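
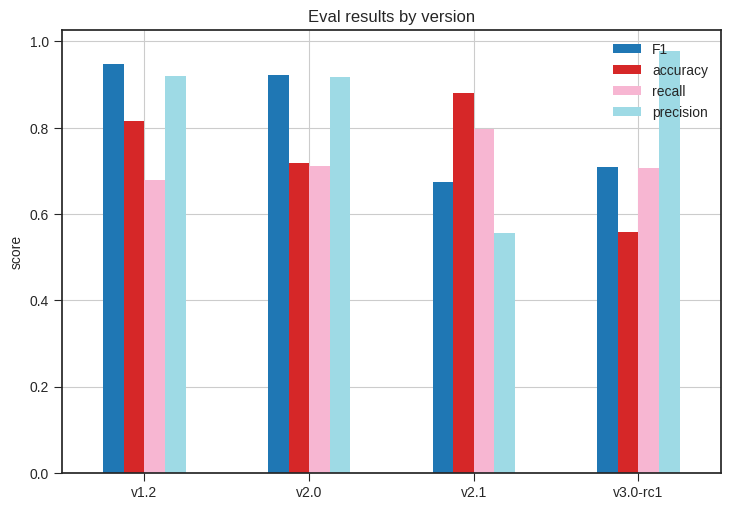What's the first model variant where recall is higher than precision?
v2.0: recall ≈ 0.7 vs precision ≈ 0.9 (not yet); v2.1: recall ≈ 0.8 vs precision ≈ 0.6 (first crossover).

v2.1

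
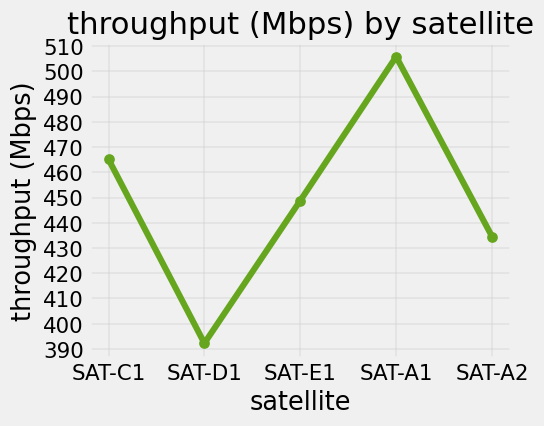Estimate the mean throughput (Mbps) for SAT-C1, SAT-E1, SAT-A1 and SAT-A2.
(470 + 450 + 510 + 430) / 4 ≈ 465.

≈ 465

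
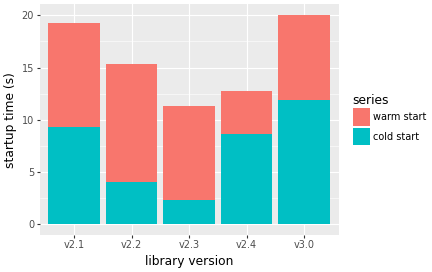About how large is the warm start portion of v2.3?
≈ 10

warm start top ≈ 12, bottom ≈ 2; segment ≈ 10.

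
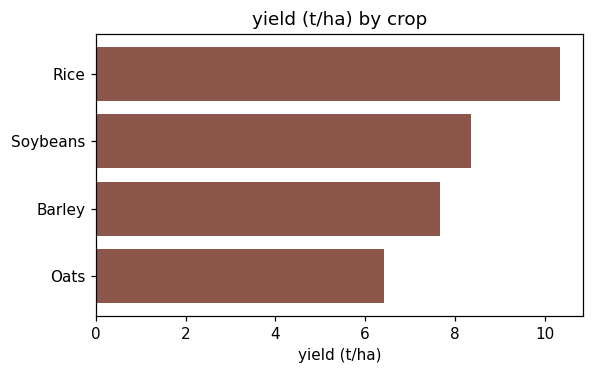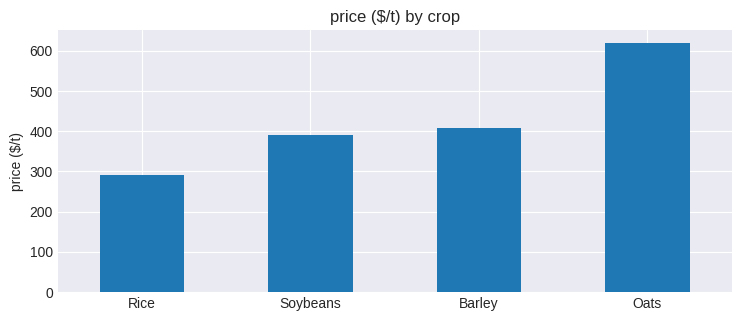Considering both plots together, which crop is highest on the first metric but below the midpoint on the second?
Rice

Chart 2 median price ($/t) ≈ 400; below-median crops: Rice, Soybeans. Among those, Rice has the highest yield (t/ha) (≈ 10).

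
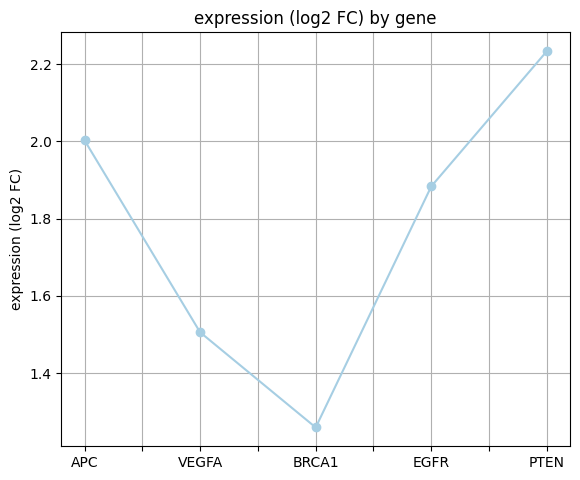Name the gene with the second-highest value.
APC

Top 3: PTEN ≈ 2.2, APC ≈ 2.0, EGFR ≈ 1.9.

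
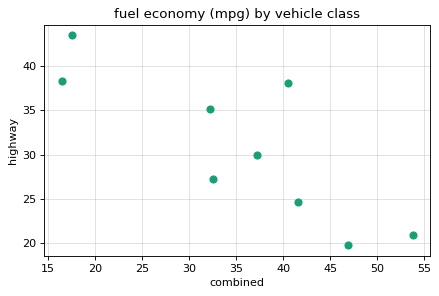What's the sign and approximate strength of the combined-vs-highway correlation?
negative, strong

Points are negatively correlated; strong (|r| ≈ 0.8).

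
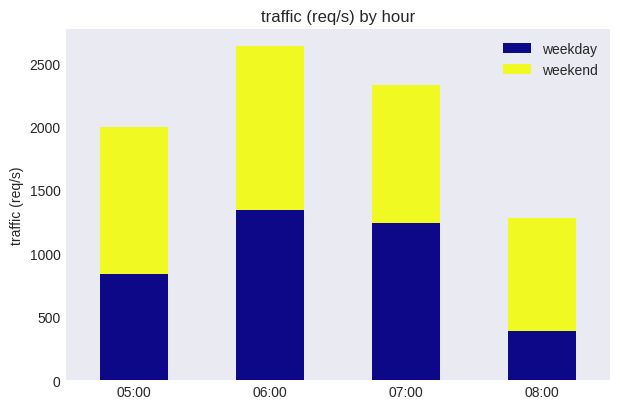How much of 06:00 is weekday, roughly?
weekday top ≈ 1500, bottom ≈ 0; segment ≈ 1500.

≈ 1500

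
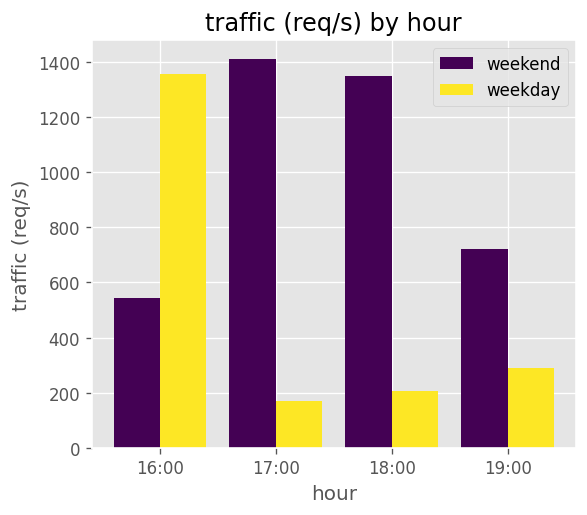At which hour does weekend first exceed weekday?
16:00: weekend ≈ 600 vs weekday ≈ 1400 (not yet); 17:00: weekend ≈ 1400 vs weekday ≈ 200 (first crossover).

17:00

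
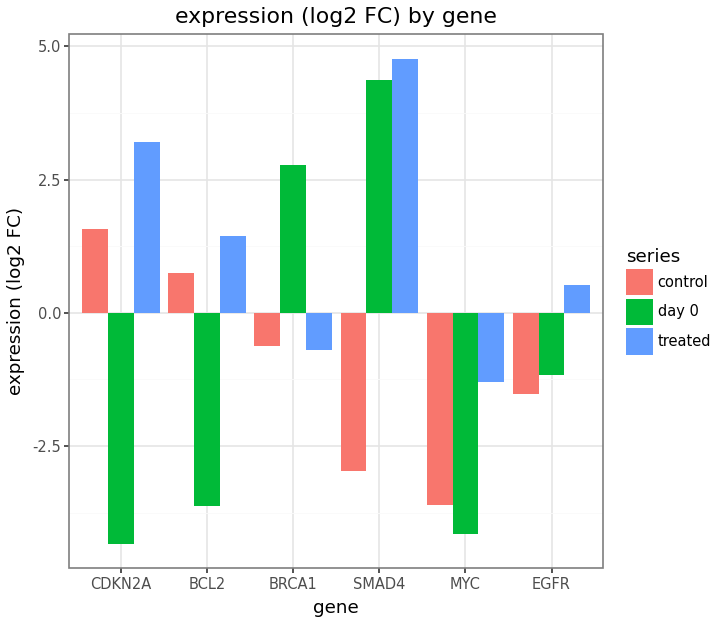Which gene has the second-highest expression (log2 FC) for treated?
CDKN2A

Top 3 for treated: SMAD4 ≈ 5, CDKN2A ≈ 3, BCL2 ≈ 1.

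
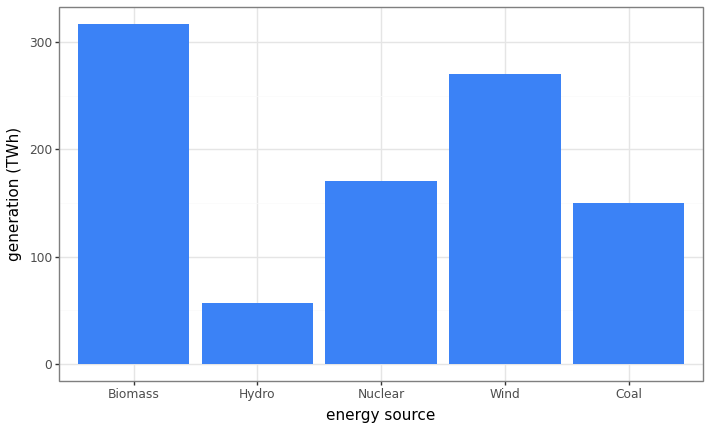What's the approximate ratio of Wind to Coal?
≈ 1.67×

Wind ≈ 250, Coal ≈ 150; 250/150 ≈ 1.67.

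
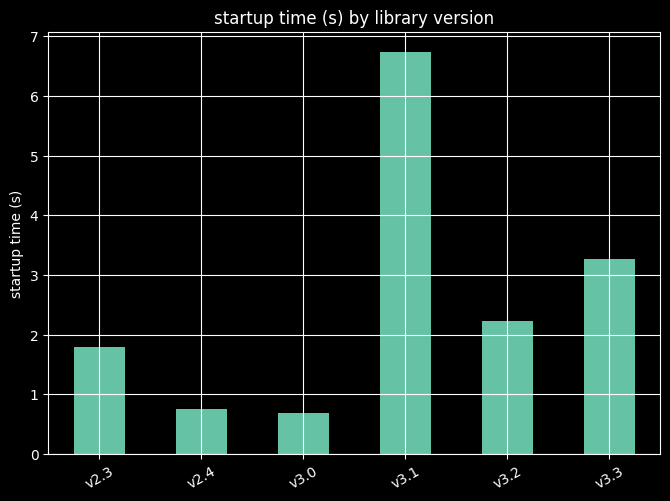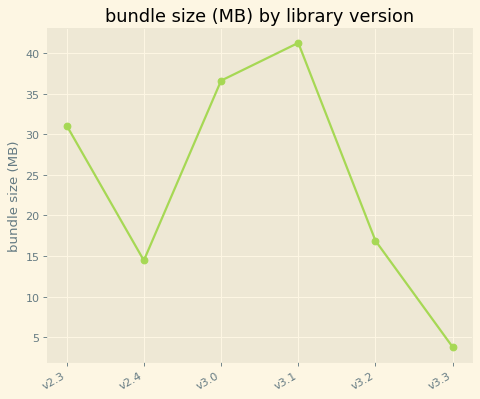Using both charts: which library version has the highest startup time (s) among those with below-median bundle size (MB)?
Chart 2 median bundle size (MB) ≈ 25; below-median library versions: v2.4, v3.2, v3.3. Among those, v3.3 has the highest startup time (s) (≈ 3).

v3.3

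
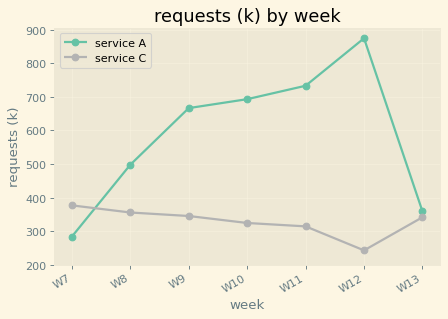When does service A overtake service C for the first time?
W7: service A ≈ 300 vs service C ≈ 400 (not yet); W8: service A ≈ 500 vs service C ≈ 400 (first crossover).

W8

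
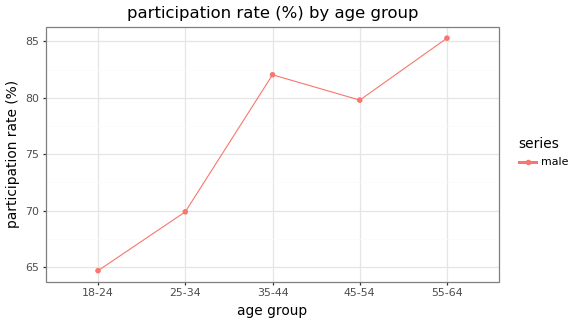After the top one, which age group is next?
35-44

Top 3: 55-64 ≈ 86, 35-44 ≈ 82, 45-54 ≈ 80.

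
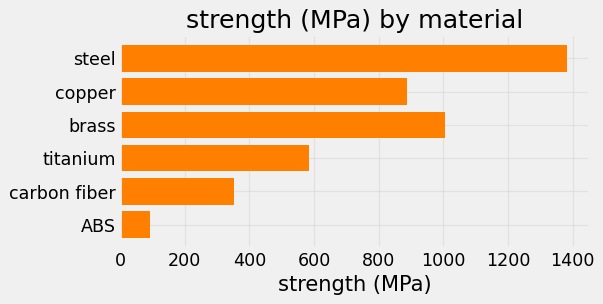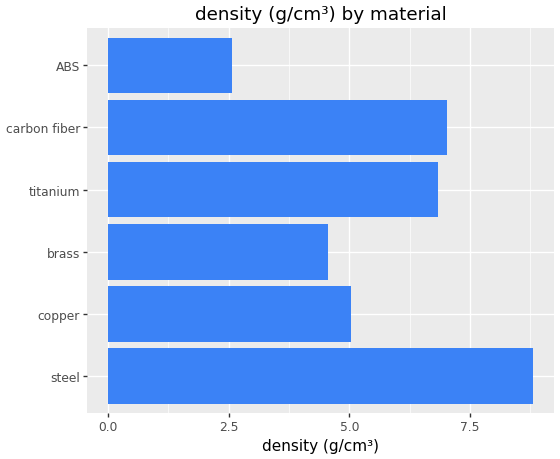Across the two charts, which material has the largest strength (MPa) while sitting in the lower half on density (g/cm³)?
brass

Chart 2 median density (g/cm³) ≈ 6; below-median materials: copper, brass, ABS. Among those, brass has the highest strength (MPa) (≈ 1000).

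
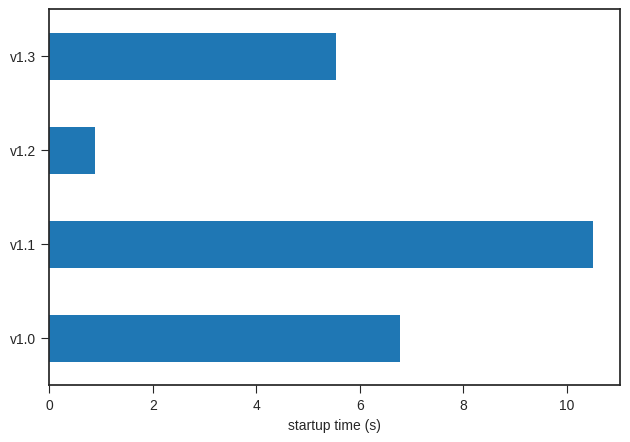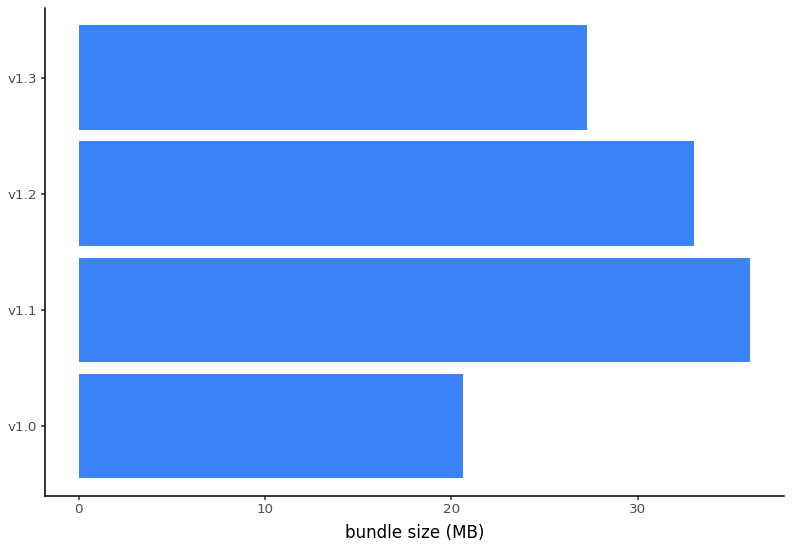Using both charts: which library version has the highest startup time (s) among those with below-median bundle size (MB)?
v1.0

Chart 2 median bundle size (MB) ≈ 30; below-median library versions: v1.0, v1.3. Among those, v1.0 has the highest startup time (s) (≈ 7).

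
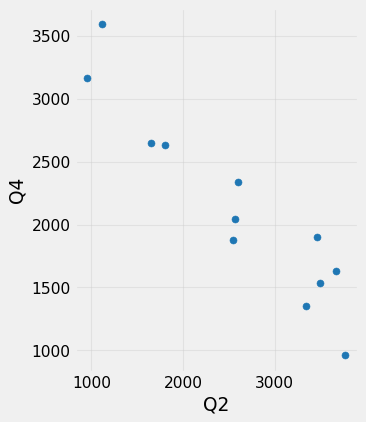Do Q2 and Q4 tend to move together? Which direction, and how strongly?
Points are negatively correlated; strong (|r| ≈ 0.9).

negative, strong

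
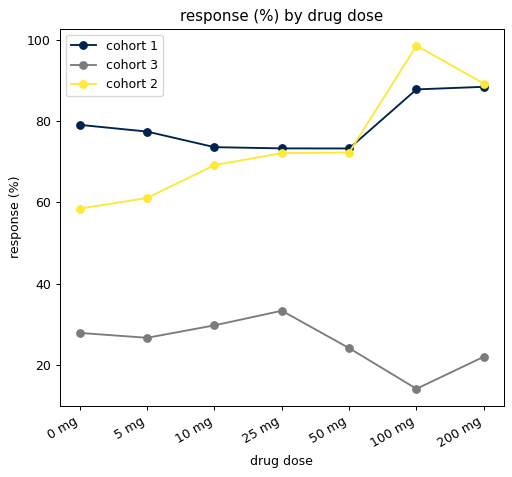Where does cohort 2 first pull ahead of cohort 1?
50 mg: cohort 2 ≈ 70 vs cohort 1 ≈ 70 (not yet); 100 mg: cohort 2 ≈ 100 vs cohort 1 ≈ 90 (first crossover).

100 mg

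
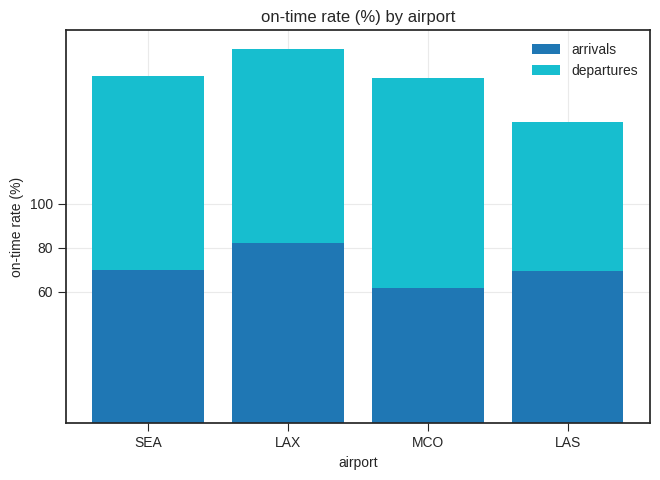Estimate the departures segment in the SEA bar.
departures top ≈ 160, bottom ≈ 80; segment ≈ 80.

≈ 80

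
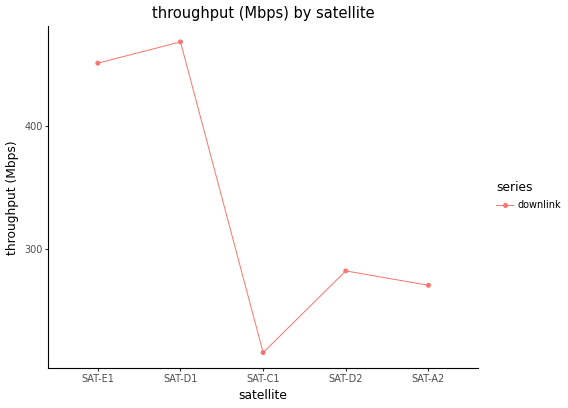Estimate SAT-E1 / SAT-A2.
≈ 1.64×

SAT-E1 ≈ 450, SAT-A2 ≈ 275; 450/275 ≈ 1.64.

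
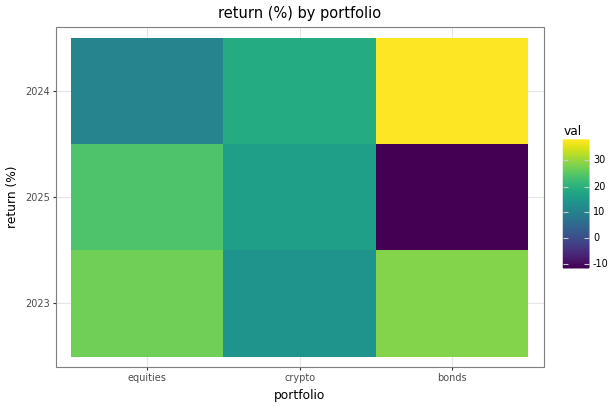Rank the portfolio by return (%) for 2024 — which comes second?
Top 3 for 2024: bonds ≈ 40, crypto ≈ 20, equities ≈ 10.

crypto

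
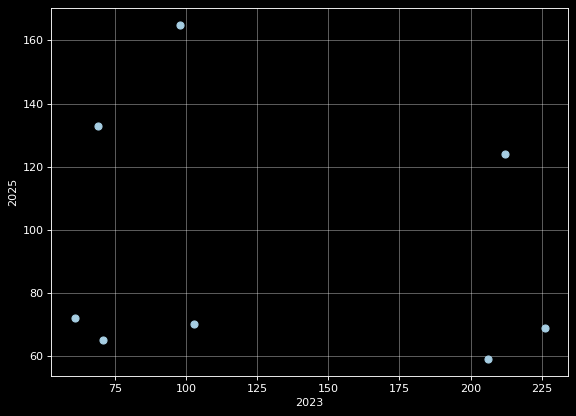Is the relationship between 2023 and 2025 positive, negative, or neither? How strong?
no clear correlation

Points are roughly uncorrelated; weak (|r| ≈ 0.2).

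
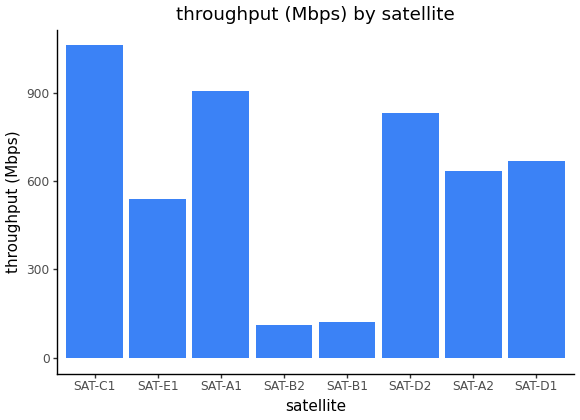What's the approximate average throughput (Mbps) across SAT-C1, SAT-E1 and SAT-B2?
≈ 567

(1100 + 500 + 100) / 3 ≈ 567.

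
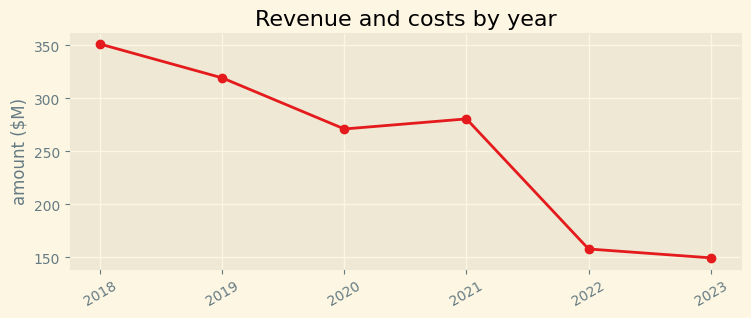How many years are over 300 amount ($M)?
2

Above 300: 2018, 2019.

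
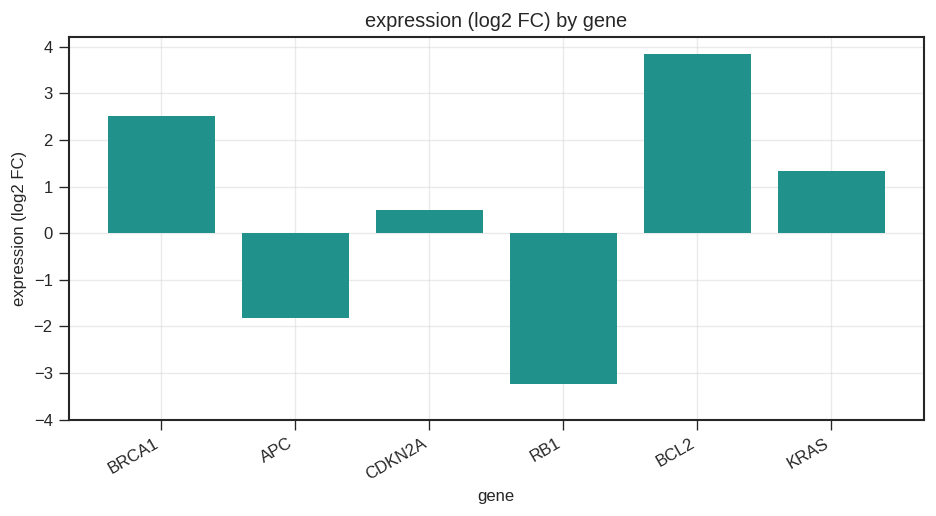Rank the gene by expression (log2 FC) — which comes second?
BRCA1

Top 3: BCL2 ≈ 4, BRCA1 ≈ 3, KRAS ≈ 1.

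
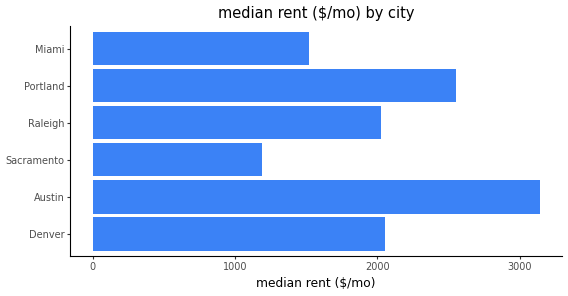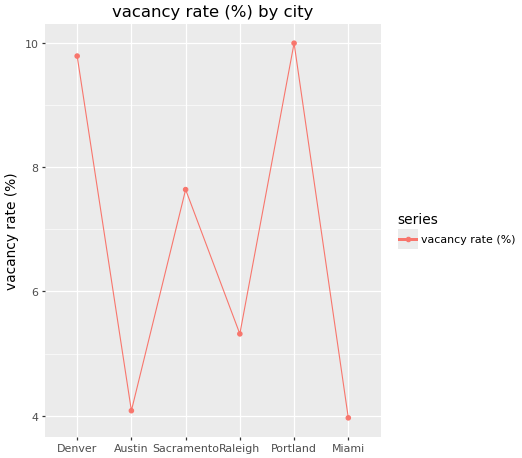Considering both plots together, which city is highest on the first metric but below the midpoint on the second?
Austin

Chart 2 median vacancy rate (%) ≈ 6; below-median cities: Austin, Raleigh, Miami. Among those, Austin has the highest median rent ($/mo) (≈ 3000).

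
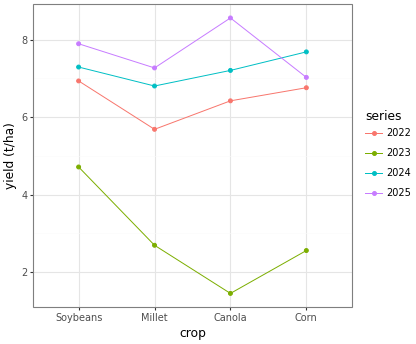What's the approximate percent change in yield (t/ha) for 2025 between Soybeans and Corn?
≈ -12.5%

Soybeans ≈ 8, Corn ≈ 7; (7 − 8) / 8 ≈ -12.5%.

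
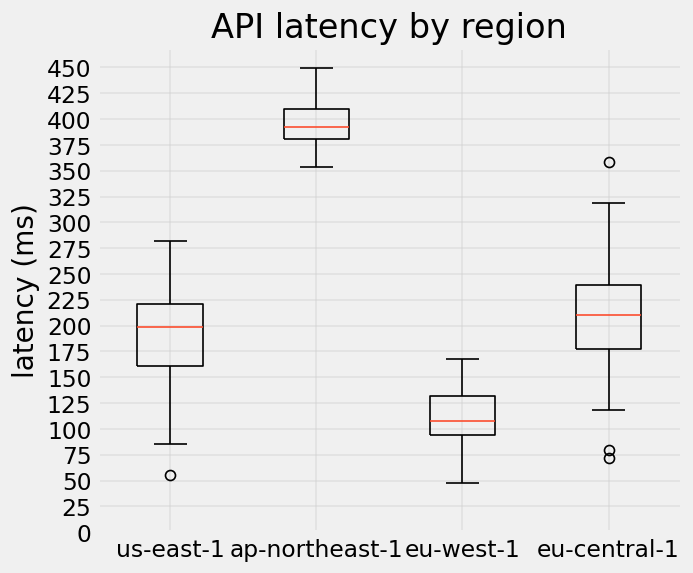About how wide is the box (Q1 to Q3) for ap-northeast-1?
≈ 25

Q3 ≈ 400, Q1 ≈ 375; IQR ≈ 25.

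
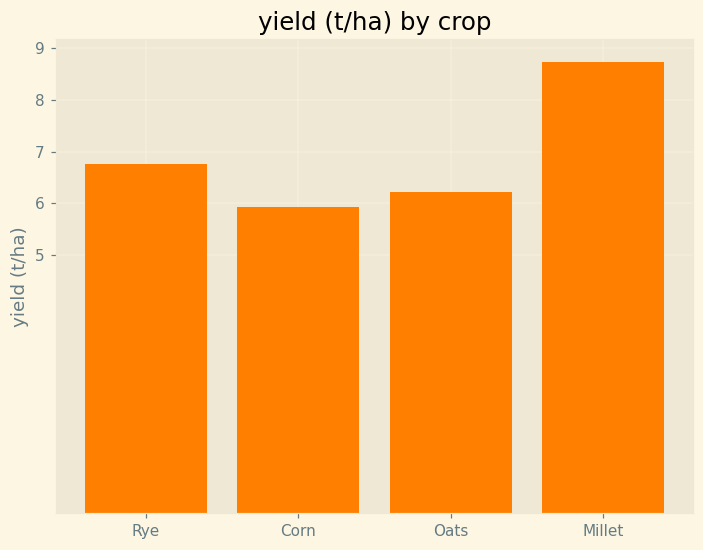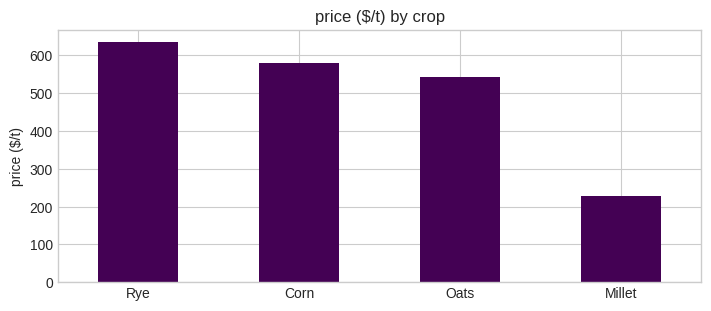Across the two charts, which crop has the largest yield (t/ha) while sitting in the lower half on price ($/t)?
Chart 2 median price ($/t) ≈ 600; below-median crops: Oats, Millet. Among those, Millet has the highest yield (t/ha) (≈ 9).

Millet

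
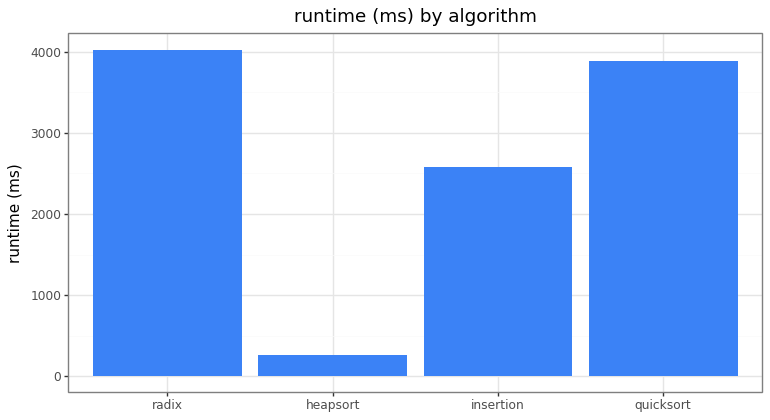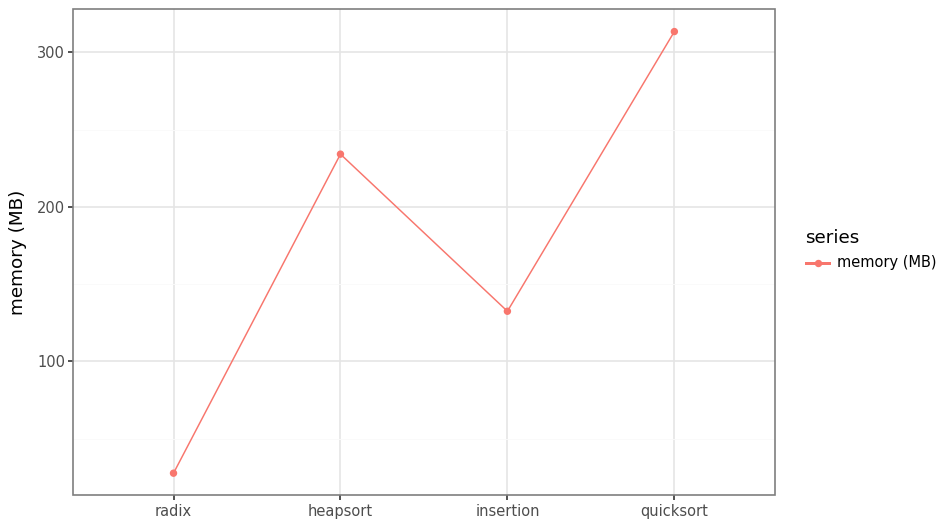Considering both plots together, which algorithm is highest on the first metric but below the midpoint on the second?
radix

Chart 2 median memory (MB) ≈ 200; below-median algorithms: radix, insertion. Among those, radix has the highest runtime (ms) (≈ 4000).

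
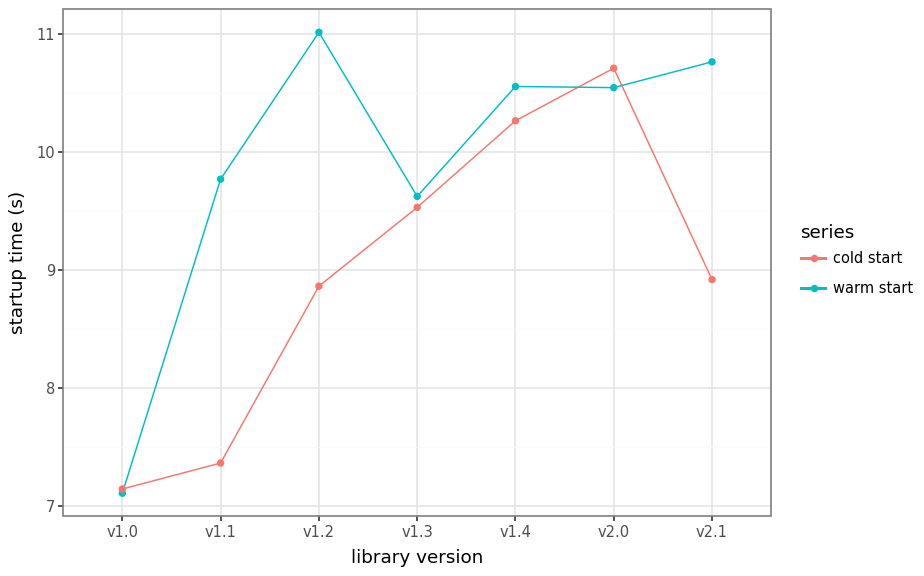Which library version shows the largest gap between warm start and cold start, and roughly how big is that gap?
v1.1: warm start ≈ 10.0, cold start ≈ 7.5 → gap ≈ 2.5. Next-largest (v1.2) is only ≈ 2.0.

v1.1, ≈ 2.5 s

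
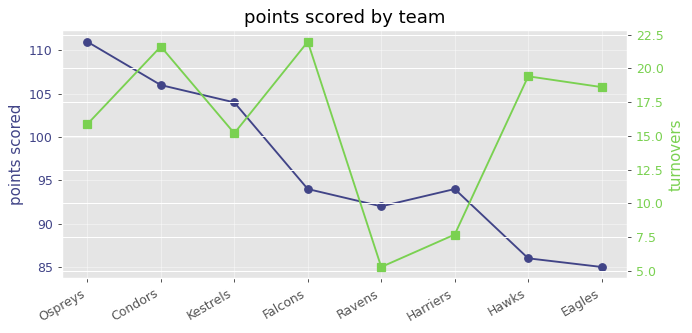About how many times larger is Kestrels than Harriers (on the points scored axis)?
Kestrels ≈ 105, Harriers ≈ 95; 105/95 ≈ 1.11.

≈ 1.11×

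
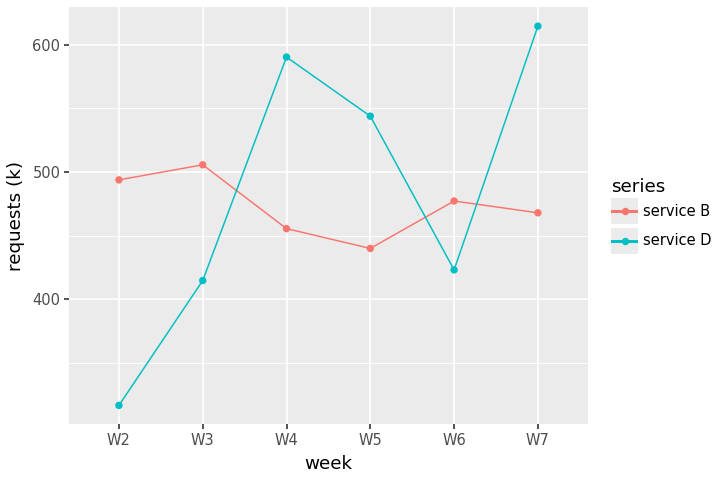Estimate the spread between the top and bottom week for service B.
≈ 50

Max W3 ≈ 500, min W5 ≈ 450; range ≈ 50.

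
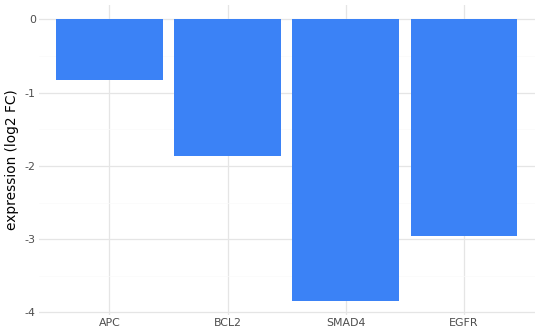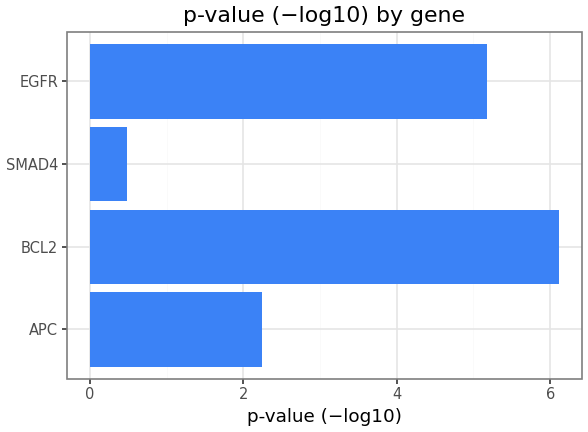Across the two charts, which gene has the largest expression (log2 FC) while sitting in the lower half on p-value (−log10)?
APC

Chart 2 median p-value (−log10) ≈ 4; below-median genes: APC, SMAD4. Among those, APC has the highest expression (log2 FC) (≈ -1).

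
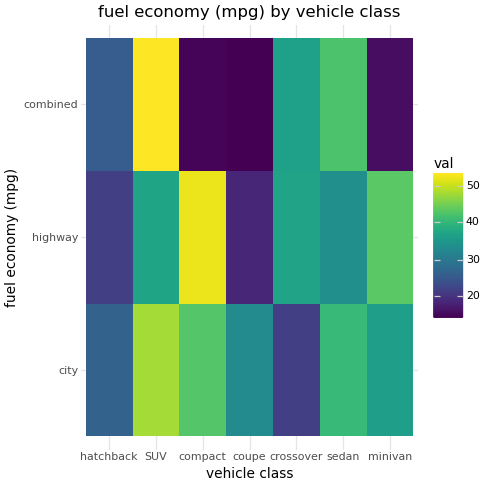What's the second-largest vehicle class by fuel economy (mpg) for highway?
minivan

Top 3 for highway: compact ≈ 50, minivan ≈ 45, SUV ≈ 35.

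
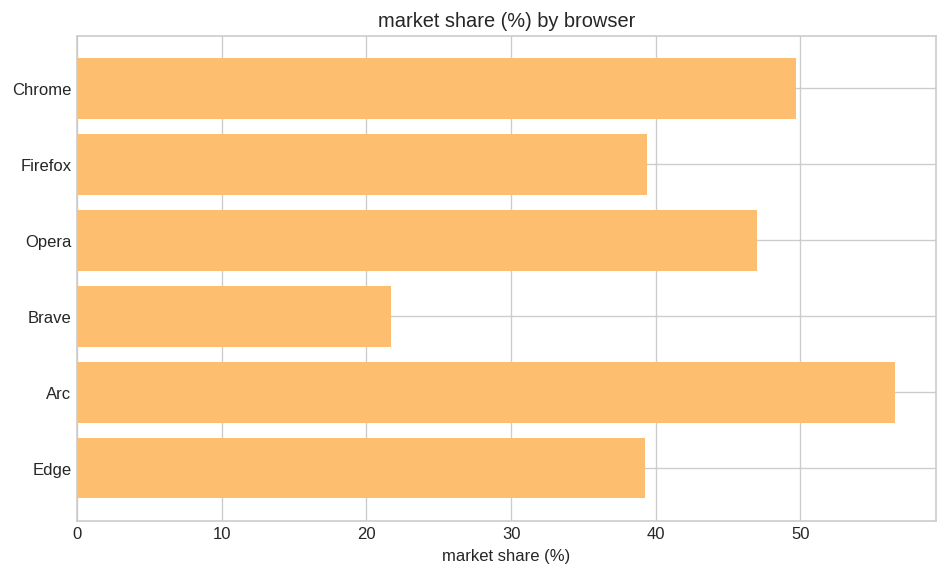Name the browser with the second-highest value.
Chrome

Top 3: Arc ≈ 55, Chrome ≈ 50, Opera ≈ 45.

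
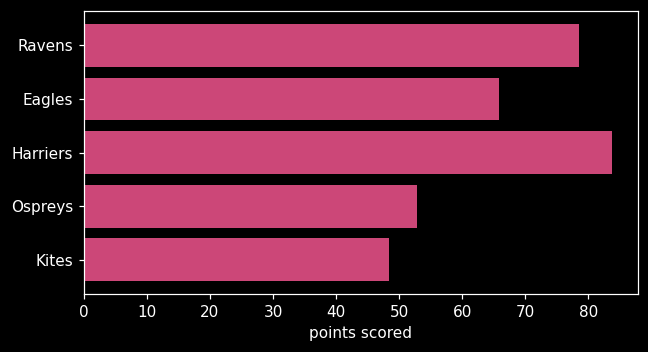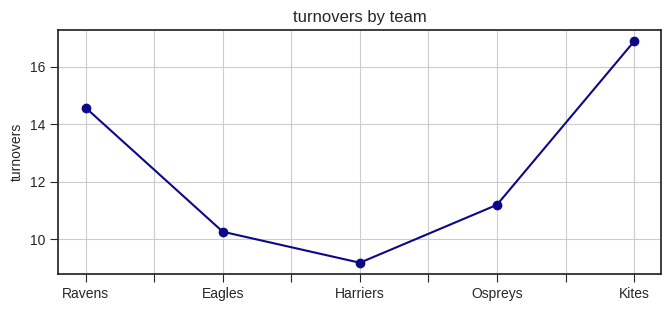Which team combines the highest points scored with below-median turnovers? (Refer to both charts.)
Harriers

Chart 2 median turnovers ≈ 12; below-median teams: Eagles, Harriers. Among those, Harriers has the highest points scored (≈ 80).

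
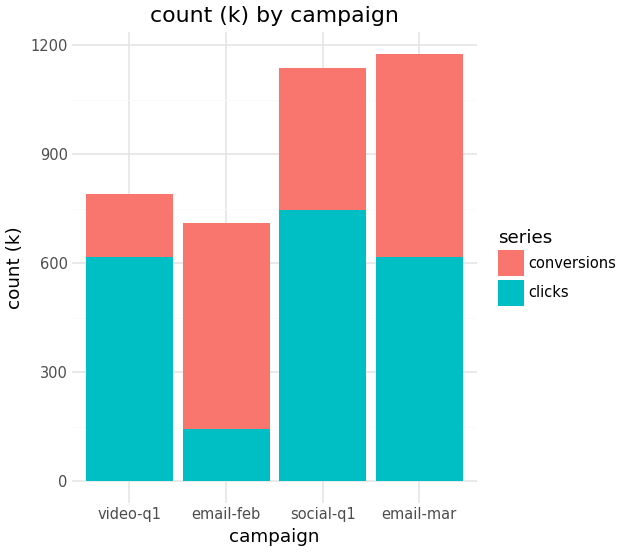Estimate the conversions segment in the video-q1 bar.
≈ 200

conversions top ≈ 800, bottom ≈ 600; segment ≈ 200.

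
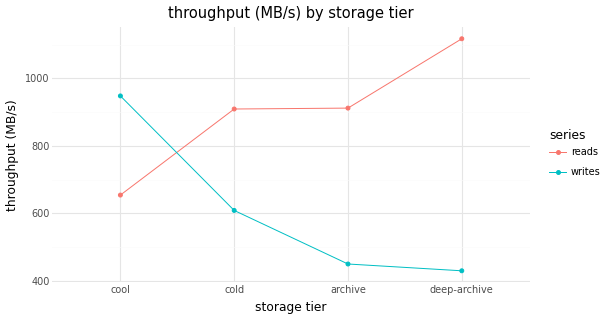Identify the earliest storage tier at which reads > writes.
cool: reads ≈ 700 vs writes ≈ 900 (not yet); cold: reads ≈ 900 vs writes ≈ 600 (first crossover).

cold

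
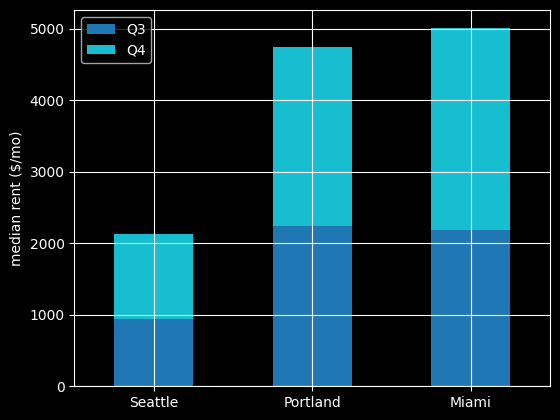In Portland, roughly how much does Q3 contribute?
Q3 top ≈ 2000, bottom ≈ 0; segment ≈ 2000.

≈ 2000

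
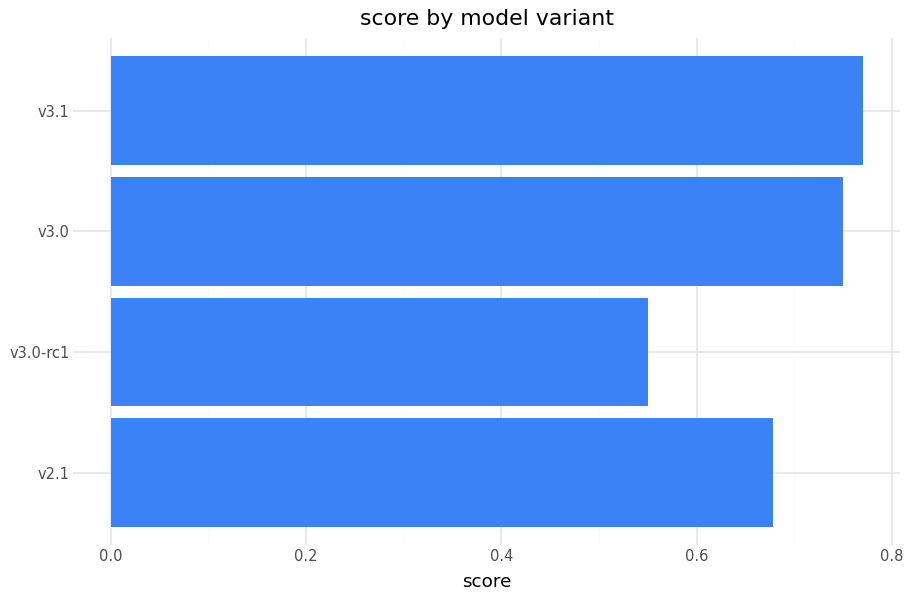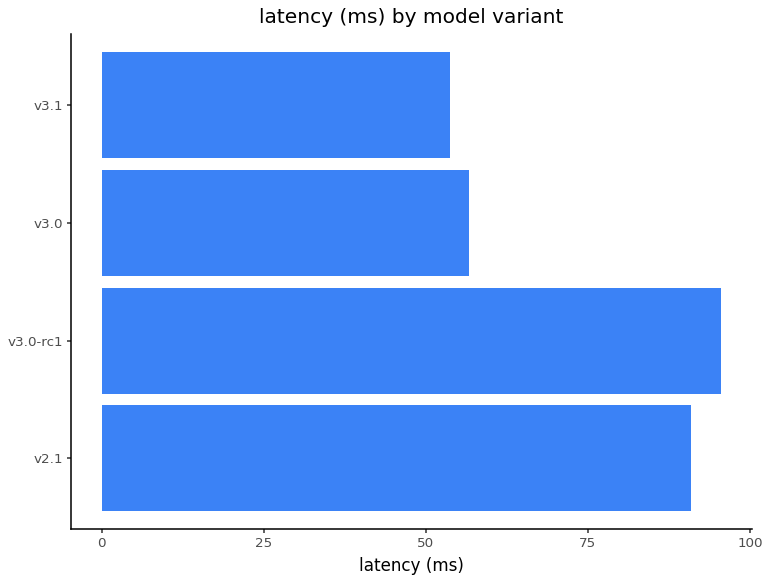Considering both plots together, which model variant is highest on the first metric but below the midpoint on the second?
Chart 2 median latency (ms) ≈ 70; below-median model variants: v3.0, v3.1. Among those, v3.1 has the highest score (≈ 0.8).

v3.1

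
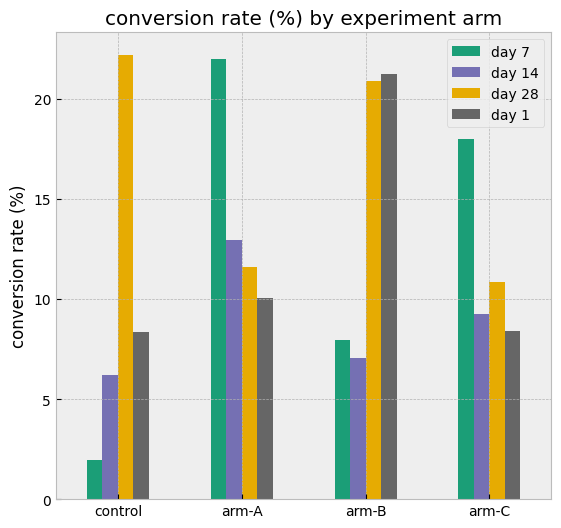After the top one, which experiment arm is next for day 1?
arm-A

Top 3 for day 1: arm-B ≈ 22, arm-A ≈ 10, arm-C ≈ 8.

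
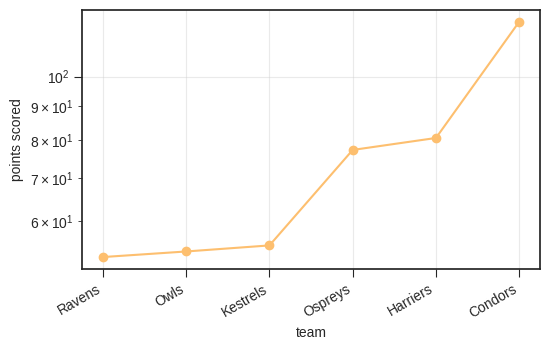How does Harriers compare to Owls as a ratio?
Harriers ≈ 80, Owls ≈ 50; 80/50 ≈ 1.6.

≈ 1.6×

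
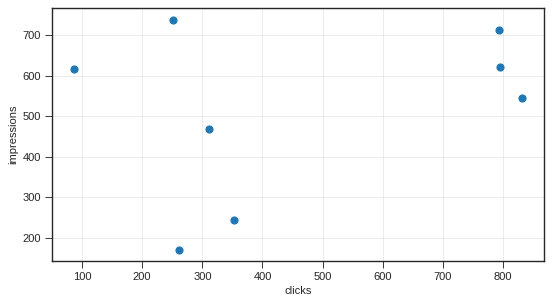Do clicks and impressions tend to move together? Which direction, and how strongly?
Points are positively correlated; weak (|r| ≈ 0.3).

positive, weak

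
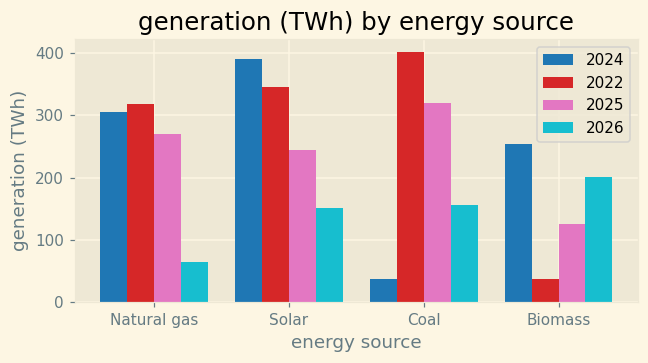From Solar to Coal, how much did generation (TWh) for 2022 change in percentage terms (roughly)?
Solar ≈ 350, Coal ≈ 400; (400 − 350) / 350 ≈ +14.3%.

≈ +14.3%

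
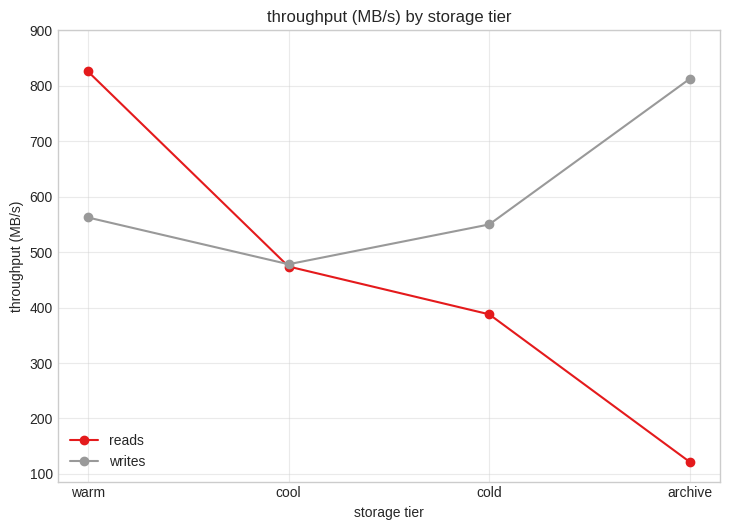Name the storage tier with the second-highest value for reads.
Top 3 for reads: warm ≈ 800, cool ≈ 500, cold ≈ 400.

cool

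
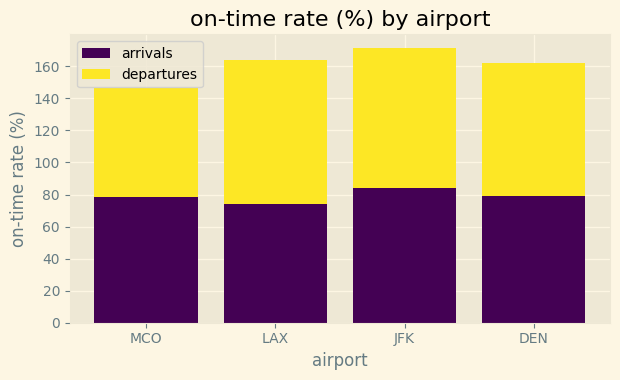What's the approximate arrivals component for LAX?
arrivals top ≈ 80, bottom ≈ 0; segment ≈ 80.

≈ 80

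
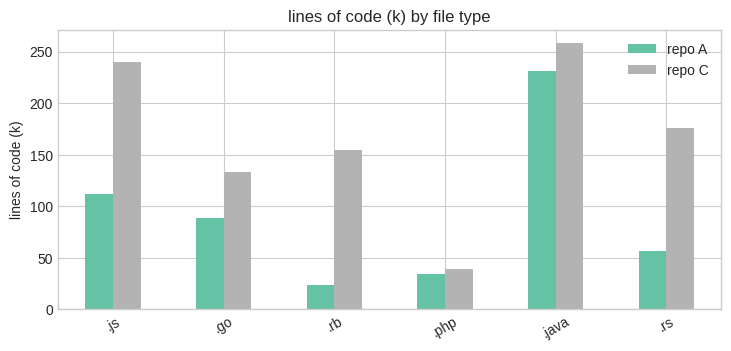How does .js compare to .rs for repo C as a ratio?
≈ 1.43×

.js ≈ 250, .rs ≈ 175; 250/175 ≈ 1.43.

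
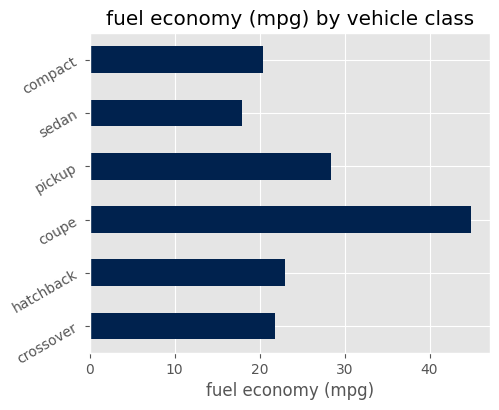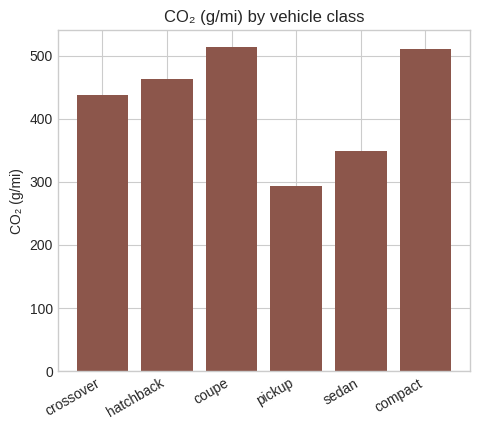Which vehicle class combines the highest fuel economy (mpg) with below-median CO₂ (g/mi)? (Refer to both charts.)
pickup

Chart 2 median CO₂ (g/mi) ≈ 450; below-median vehicle classes: crossover, pickup, sedan. Among those, pickup has the highest fuel economy (mpg) (≈ 30).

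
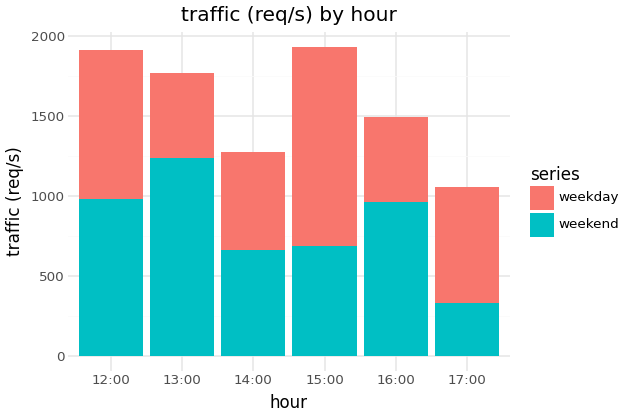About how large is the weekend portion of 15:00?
weekend top ≈ 600, bottom ≈ 0; segment ≈ 600.

≈ 600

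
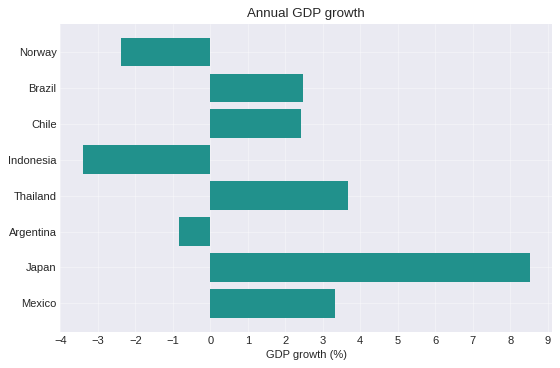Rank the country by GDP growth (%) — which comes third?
Top 4: Japan ≈ 9, Thailand ≈ 4, Mexico ≈ 3, Brazil ≈ 2.

Mexico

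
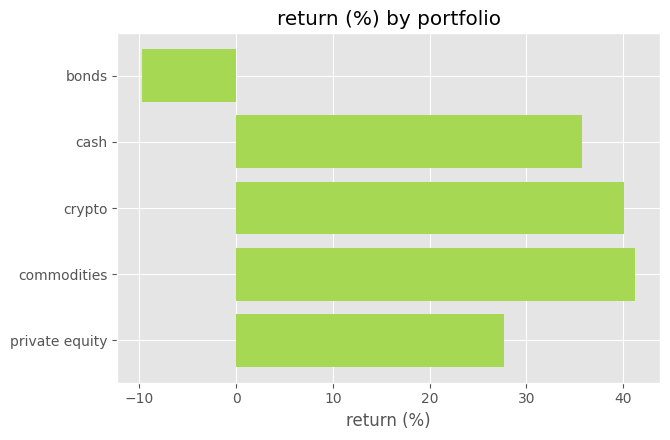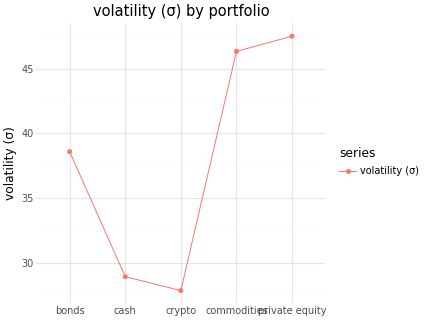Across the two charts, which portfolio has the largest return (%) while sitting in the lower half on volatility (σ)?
crypto

Chart 2 median volatility (σ) ≈ 40; below-median portfolios: cash, crypto. Among those, crypto has the highest return (%) (≈ 40).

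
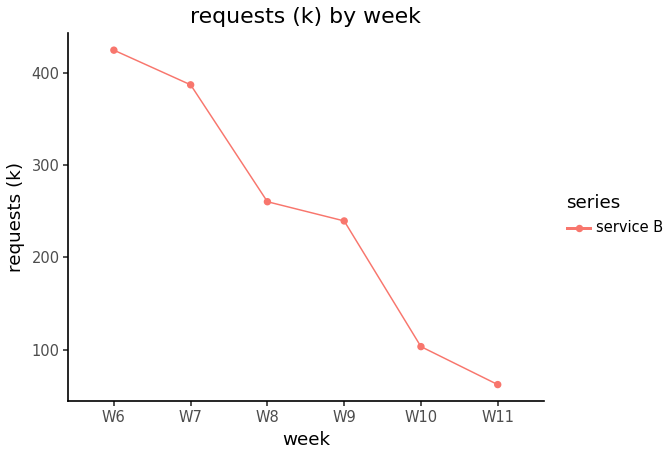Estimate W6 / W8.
≈ 1.6×

W6 ≈ 400, W8 ≈ 250; 400/250 ≈ 1.6.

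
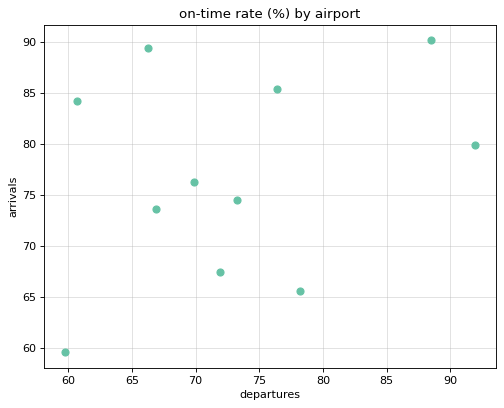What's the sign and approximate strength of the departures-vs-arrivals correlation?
positive, weak

Points are positively correlated; weak (|r| ≈ 0.3).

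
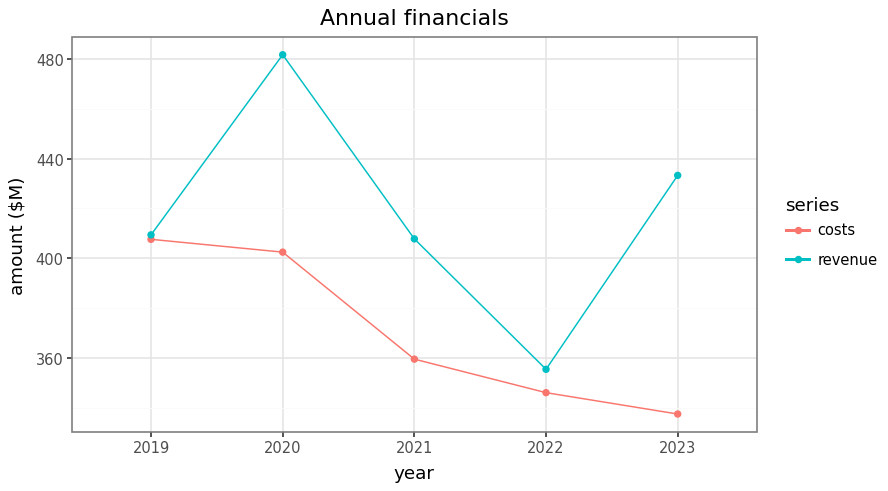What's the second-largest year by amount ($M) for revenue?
Top 3 for revenue: 2020 ≈ 480, 2023 ≈ 440, 2019 ≈ 400.

2023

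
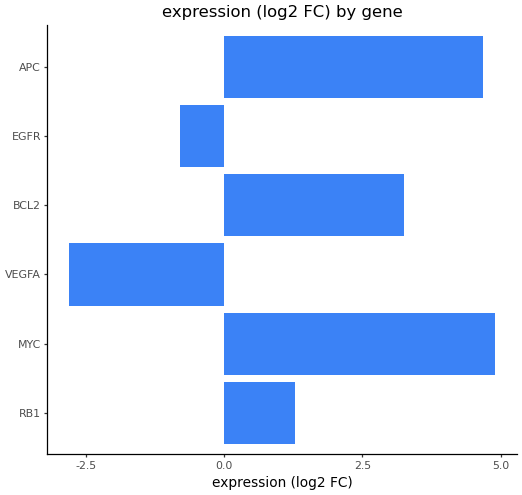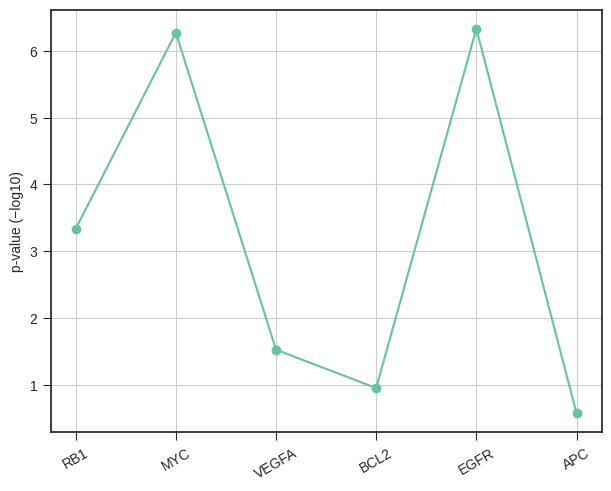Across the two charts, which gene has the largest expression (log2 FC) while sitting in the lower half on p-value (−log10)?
APC

Chart 2 median p-value (−log10) ≈ 2; below-median genes: VEGFA, BCL2, APC. Among those, APC has the highest expression (log2 FC) (≈ 4.5).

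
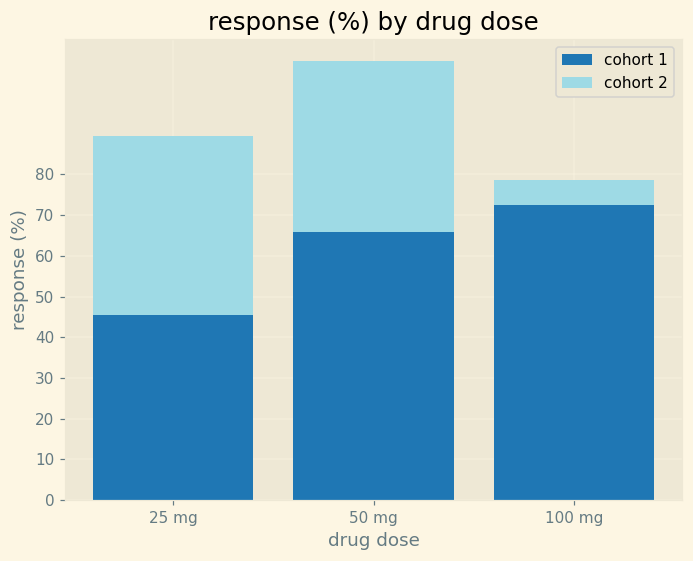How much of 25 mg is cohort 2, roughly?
≈ 40

cohort 2 top ≈ 90, bottom ≈ 50; segment ≈ 40.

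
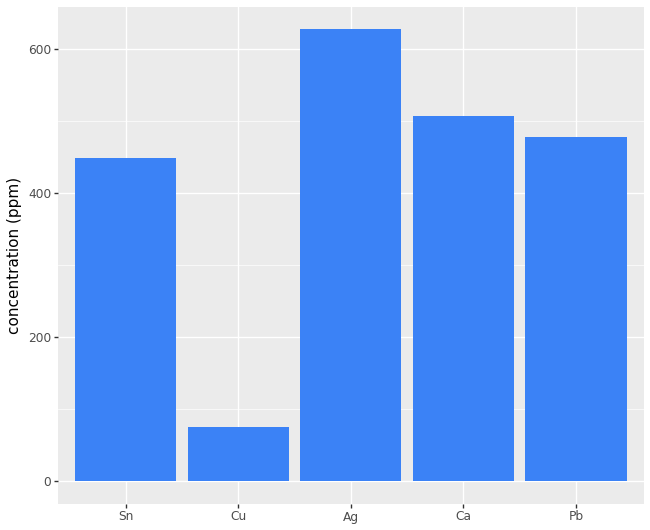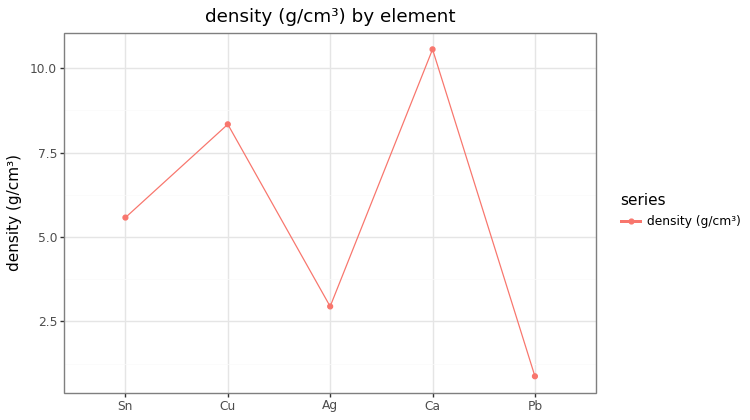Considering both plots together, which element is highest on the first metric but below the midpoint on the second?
Chart 2 median density (g/cm³) ≈ 6; below-median elements: Ag, Pb. Among those, Ag has the highest concentration (ppm) (≈ 600).

Ag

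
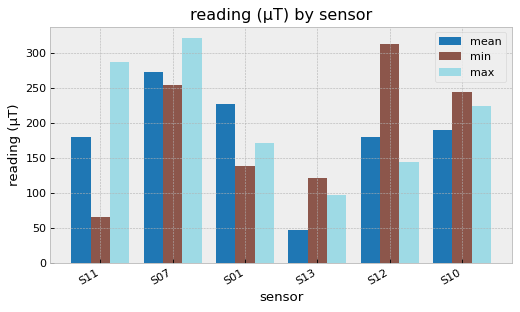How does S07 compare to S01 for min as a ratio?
≈ 1.67×

S07 ≈ 250, S01 ≈ 150; 250/150 ≈ 1.67.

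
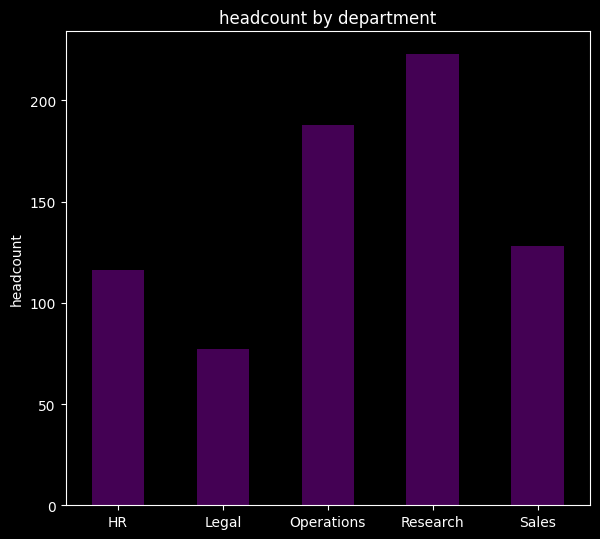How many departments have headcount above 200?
Above 200: Research.

1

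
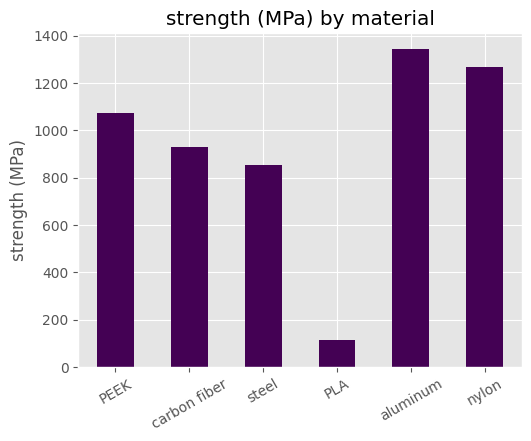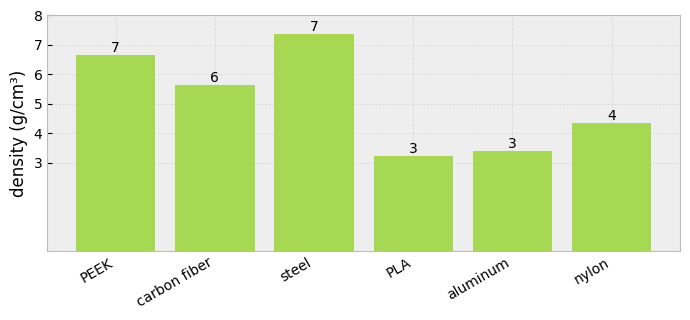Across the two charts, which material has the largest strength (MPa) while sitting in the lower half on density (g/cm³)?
Chart 2 median density (g/cm³) ≈ 5; below-median materials: PLA, aluminum, nylon. Among those, aluminum has the highest strength (MPa) (≈ 1400).

aluminum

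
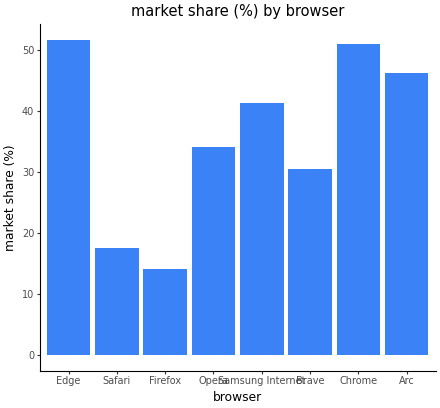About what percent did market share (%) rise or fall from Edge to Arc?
Edge ≈ 50, Arc ≈ 45; (45 − 50) / 50 ≈ -10%.

≈ -10%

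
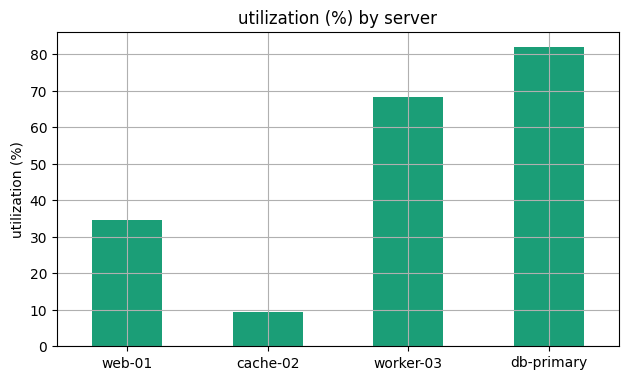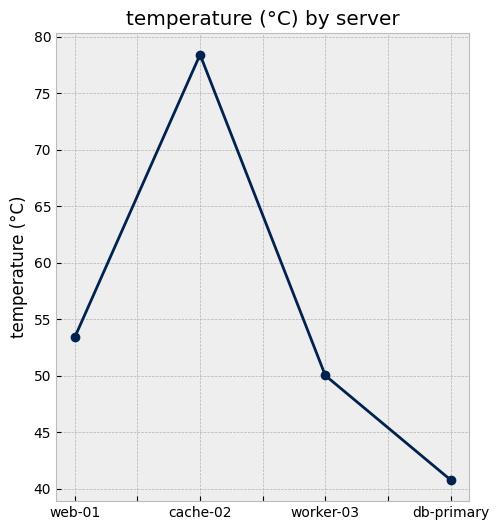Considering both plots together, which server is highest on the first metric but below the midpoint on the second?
db-primary

Chart 2 median temperature (°C) ≈ 50; below-median servers: worker-03, db-primary. Among those, db-primary has the highest utilization (%) (≈ 80).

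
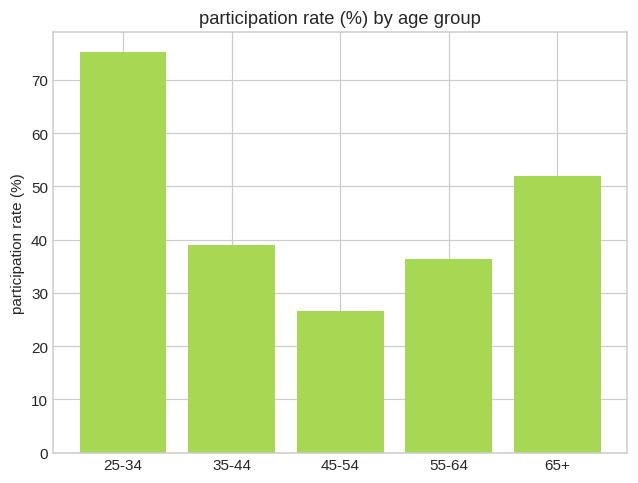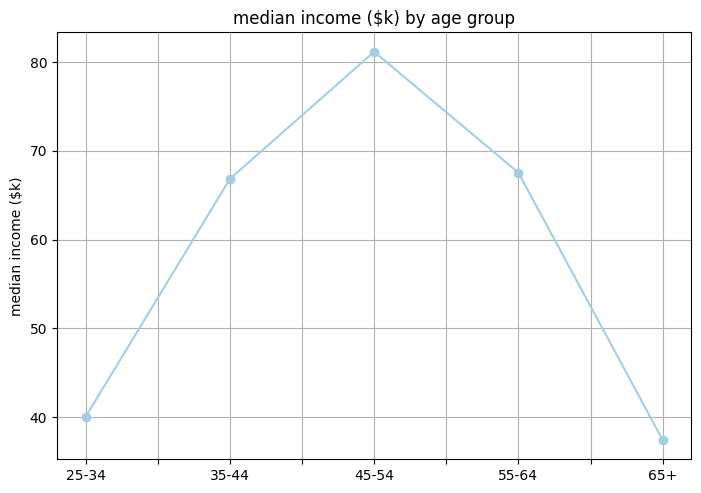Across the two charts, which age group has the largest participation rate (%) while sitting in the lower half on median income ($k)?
Chart 2 median median income ($k) ≈ 70; below-median age groups: 25-34, 65+. Among those, 25-34 has the highest participation rate (%) (≈ 80).

25-34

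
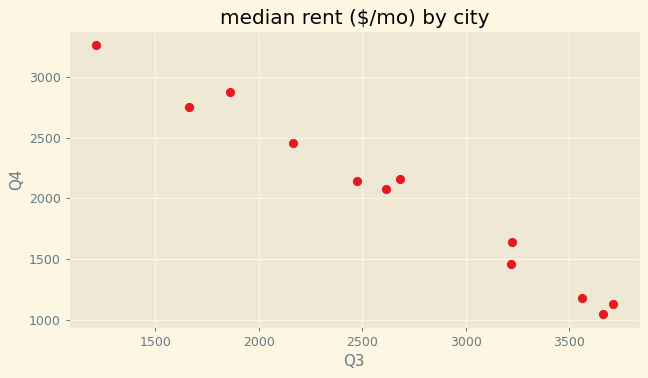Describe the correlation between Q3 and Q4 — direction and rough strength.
negative, strong

Points are negatively correlated; strong (|r| ≈ 1.0).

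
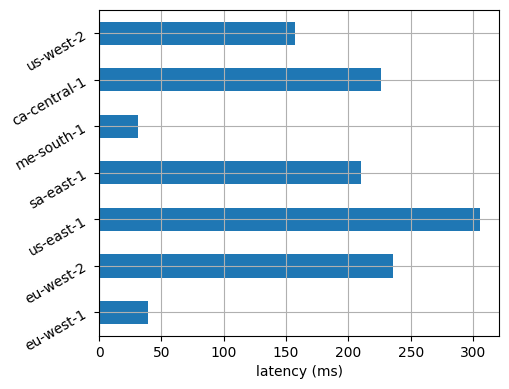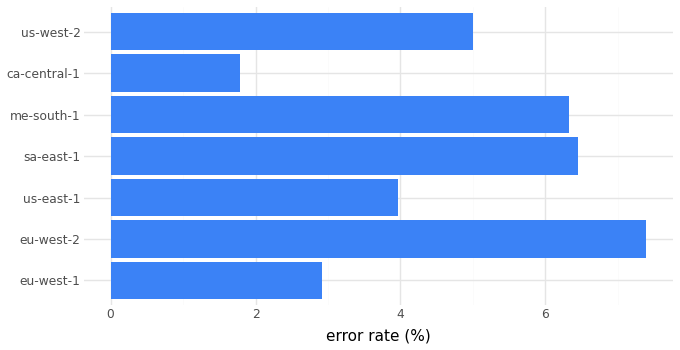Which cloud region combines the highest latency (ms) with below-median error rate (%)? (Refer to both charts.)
us-east-1

Chart 2 median error rate (%) ≈ 5; below-median cloud regions: eu-west-1, us-east-1, ca-central-1. Among those, us-east-1 has the highest latency (ms) (≈ 300).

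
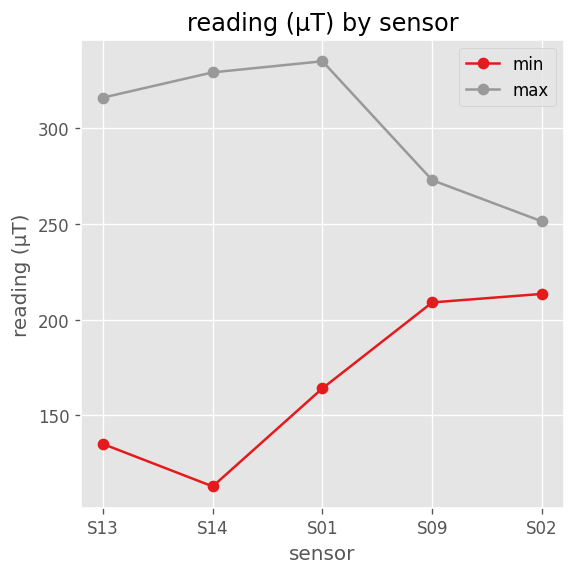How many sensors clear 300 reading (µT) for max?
Above 300: S13, S14, S01.

3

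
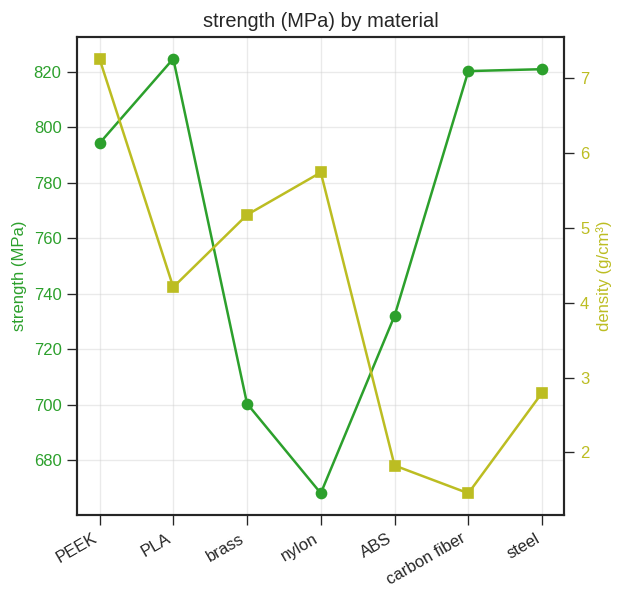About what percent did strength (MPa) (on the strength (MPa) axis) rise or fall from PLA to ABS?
PLA ≈ 820, ABS ≈ 740; (740 − 820) / 820 ≈ -9.8%.

≈ -9.8%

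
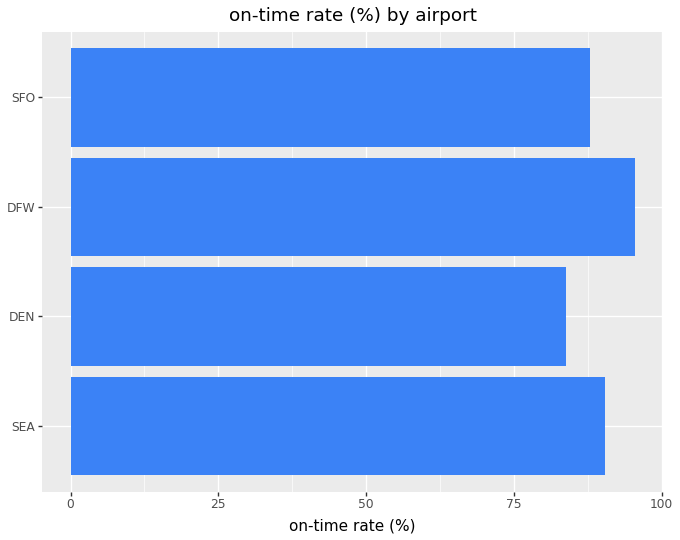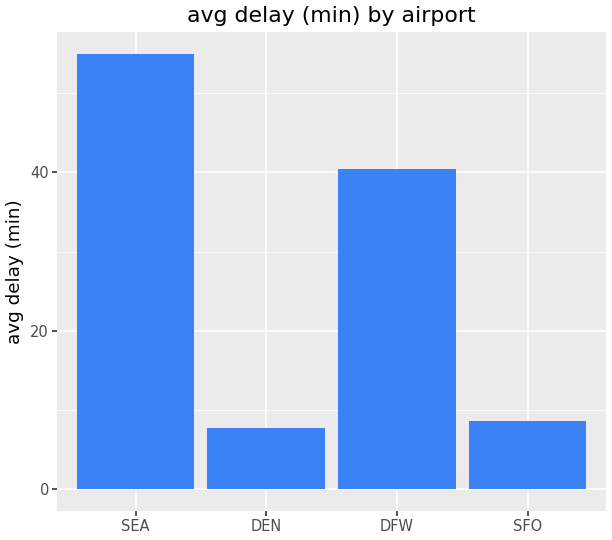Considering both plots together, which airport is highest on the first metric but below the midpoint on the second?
SFO

Chart 2 median avg delay (min) ≈ 20; below-median airports: DEN, SFO. Among those, SFO has the highest on-time rate (%) (≈ 90).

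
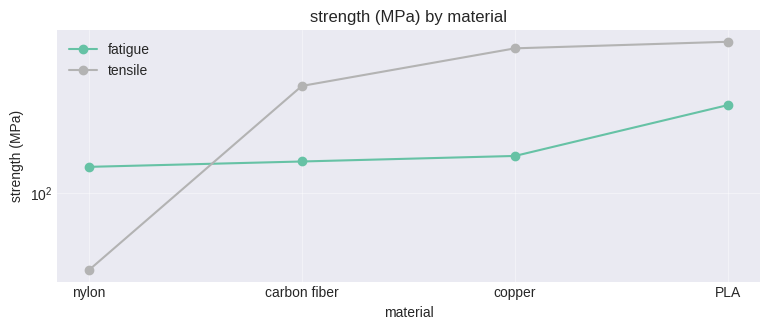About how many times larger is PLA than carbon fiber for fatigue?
PLA ≈ 250, carbon fiber ≈ 150; 250/150 ≈ 1.67.

≈ 1.67×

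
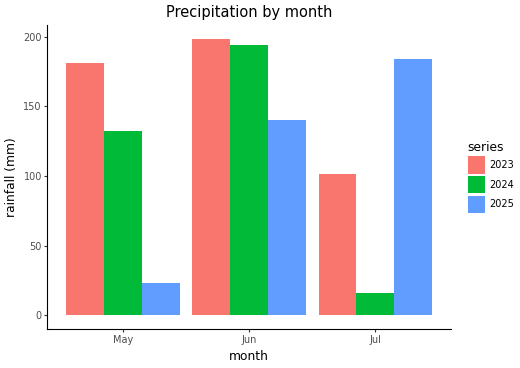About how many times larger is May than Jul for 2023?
May ≈ 180, Jul ≈ 100; 180/100 ≈ 1.8.

≈ 1.8×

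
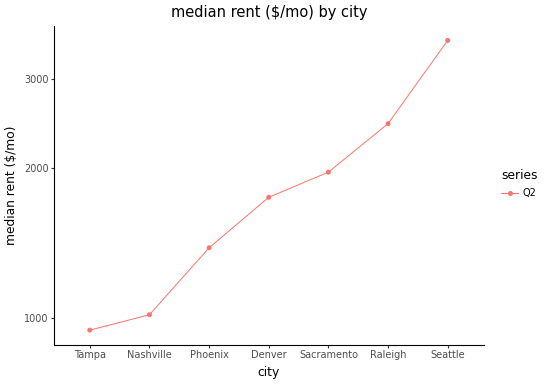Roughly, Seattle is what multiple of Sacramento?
≈ 1.75×

Seattle ≈ 3500, Sacramento ≈ 2000; 3500/2000 ≈ 1.75.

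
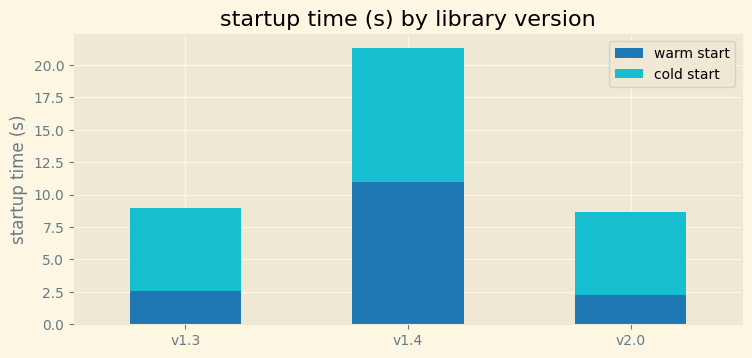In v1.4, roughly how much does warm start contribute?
warm start top ≈ 12, bottom ≈ 0; segment ≈ 12.

≈ 12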